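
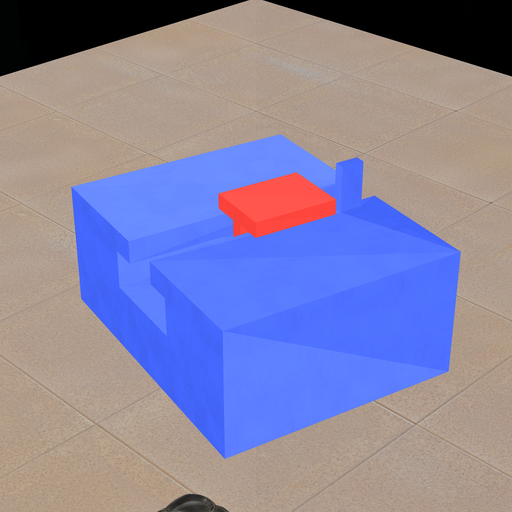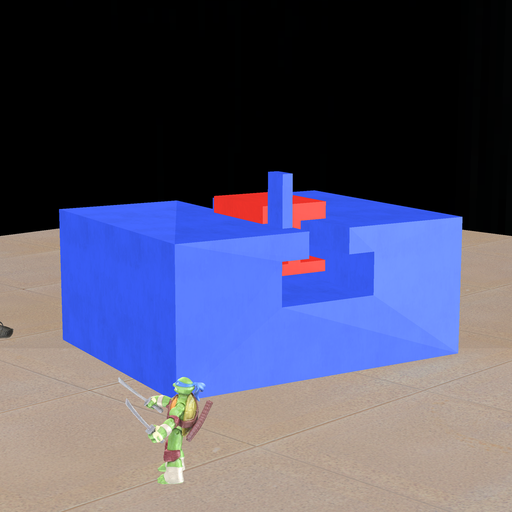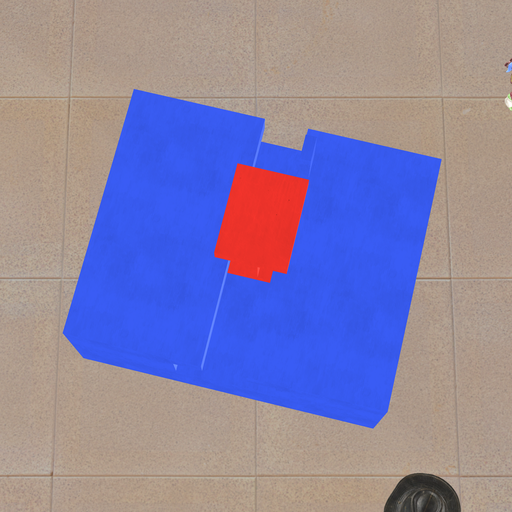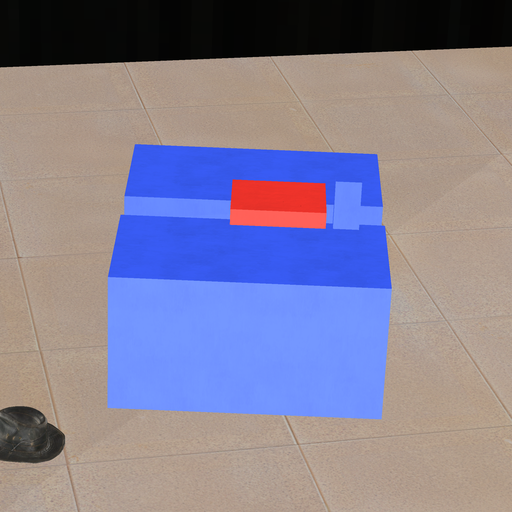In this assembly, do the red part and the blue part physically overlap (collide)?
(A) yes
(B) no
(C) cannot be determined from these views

(B) no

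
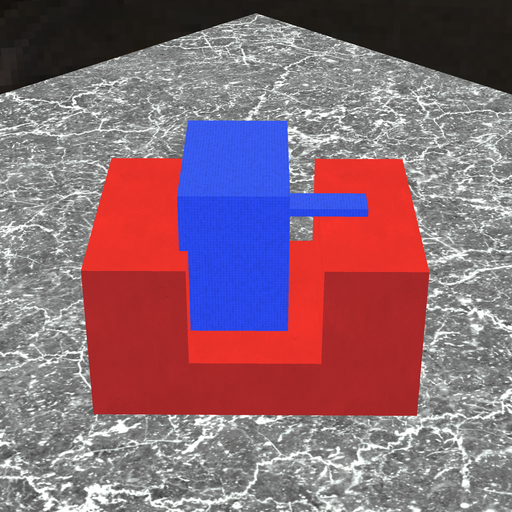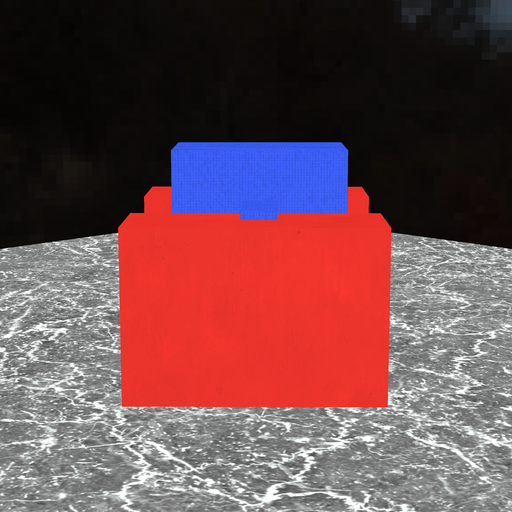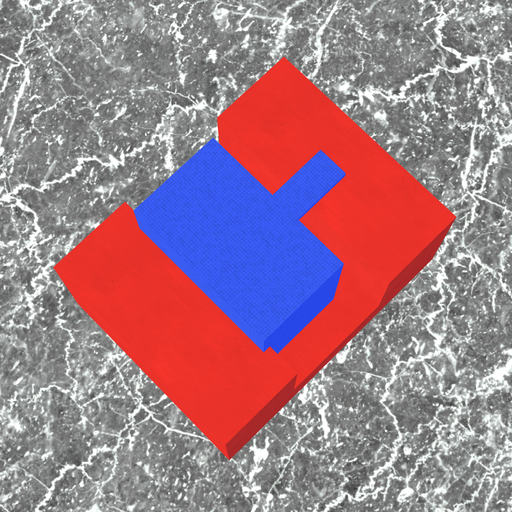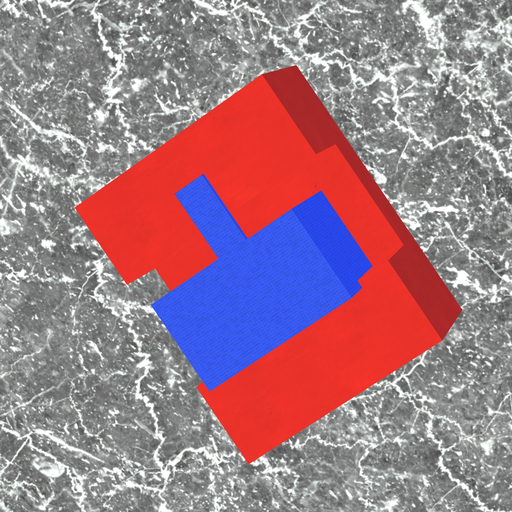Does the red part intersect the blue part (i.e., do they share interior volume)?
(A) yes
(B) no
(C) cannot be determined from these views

(A) yes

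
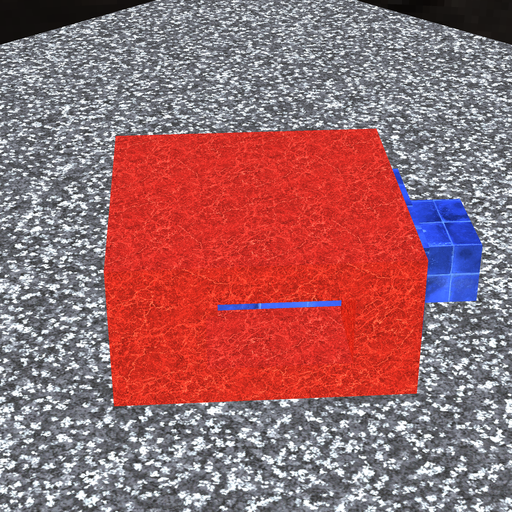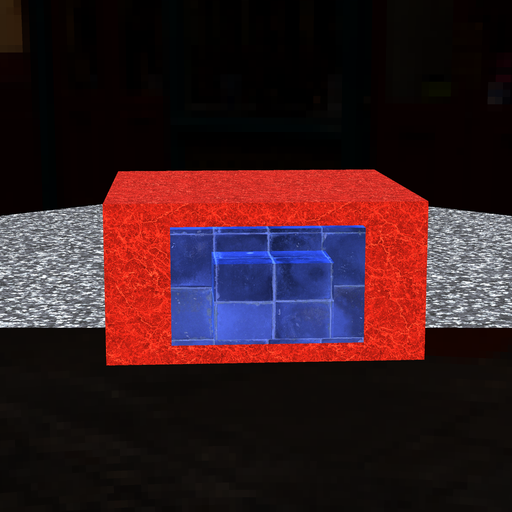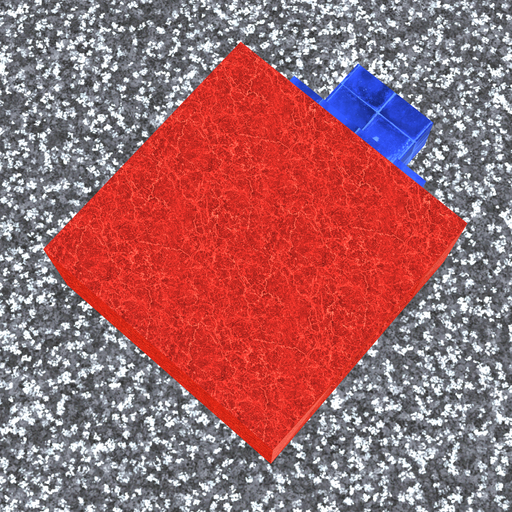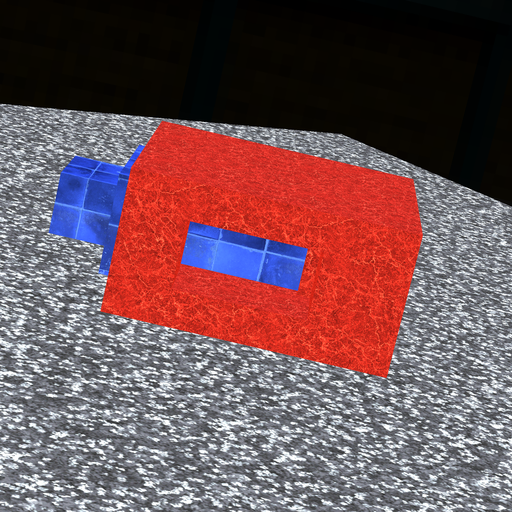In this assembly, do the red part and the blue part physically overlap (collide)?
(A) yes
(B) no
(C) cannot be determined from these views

(A) yes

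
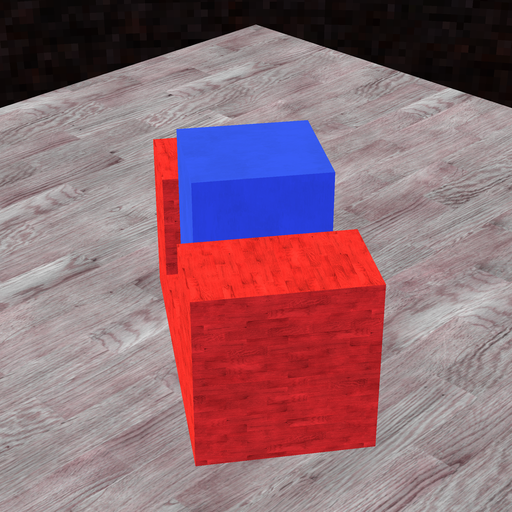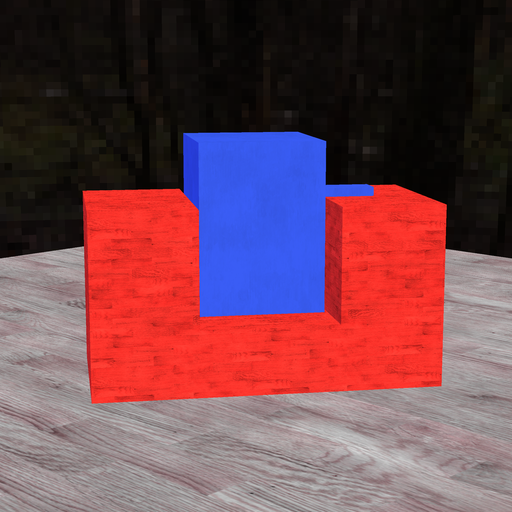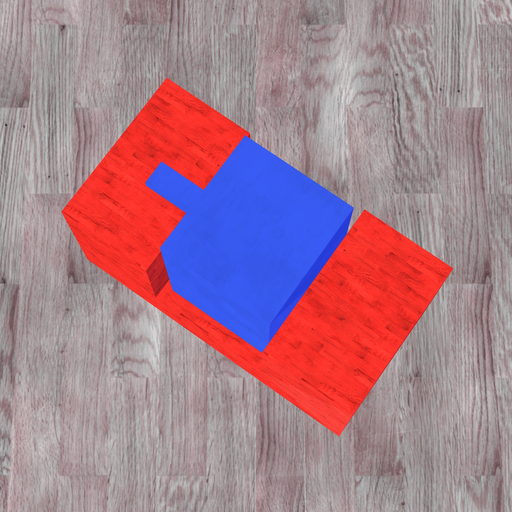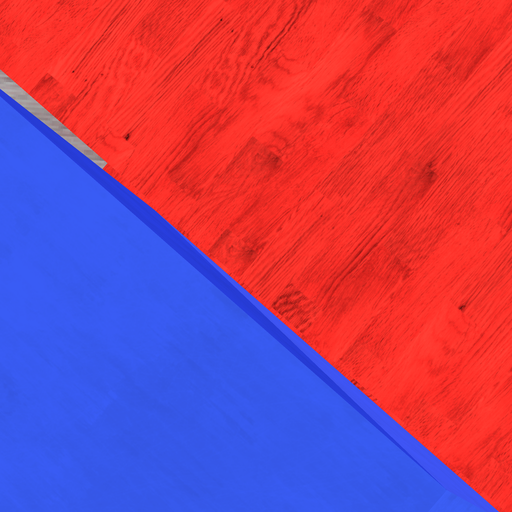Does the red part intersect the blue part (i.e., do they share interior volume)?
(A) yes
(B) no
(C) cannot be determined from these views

(B) no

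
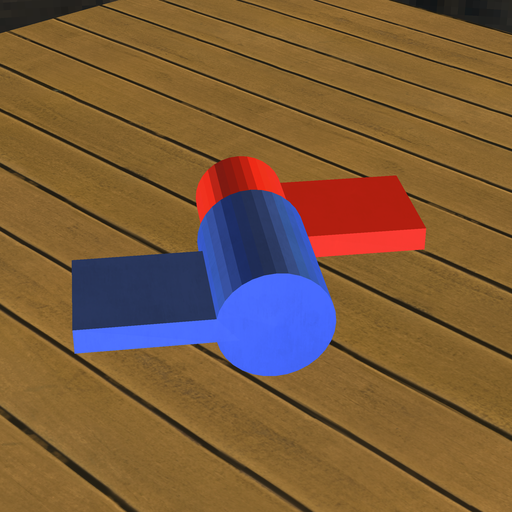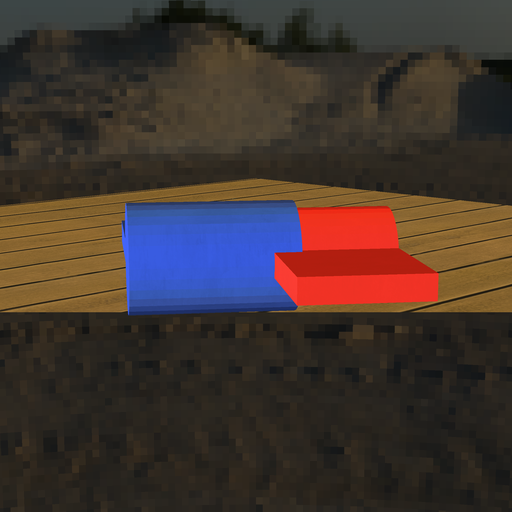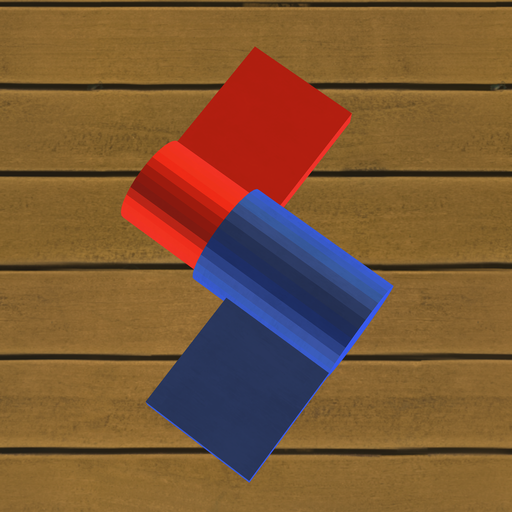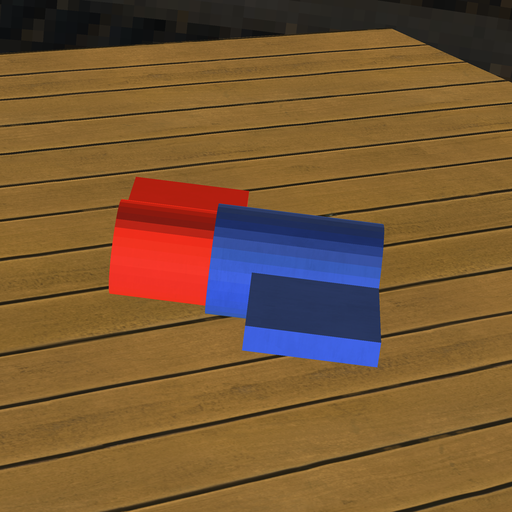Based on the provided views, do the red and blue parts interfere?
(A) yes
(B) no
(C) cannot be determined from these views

(A) yes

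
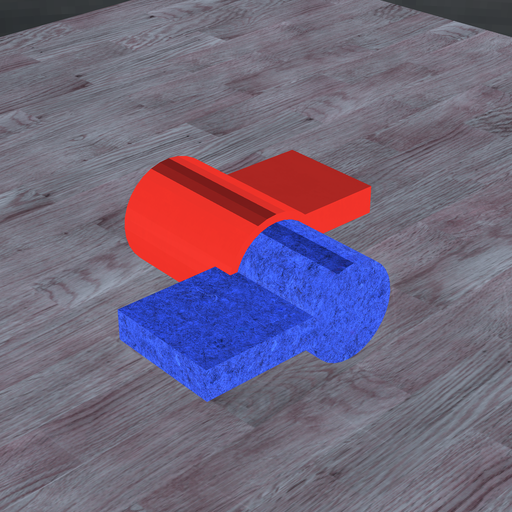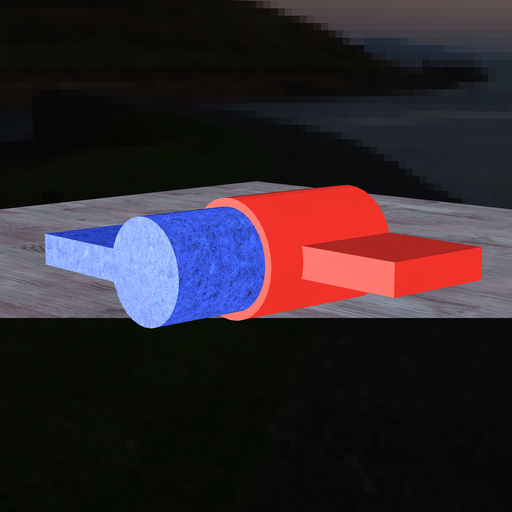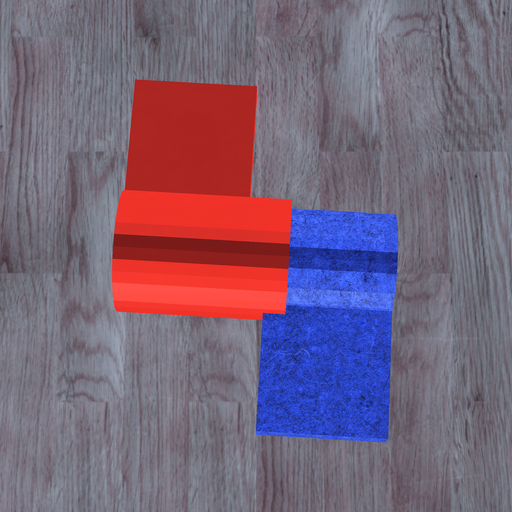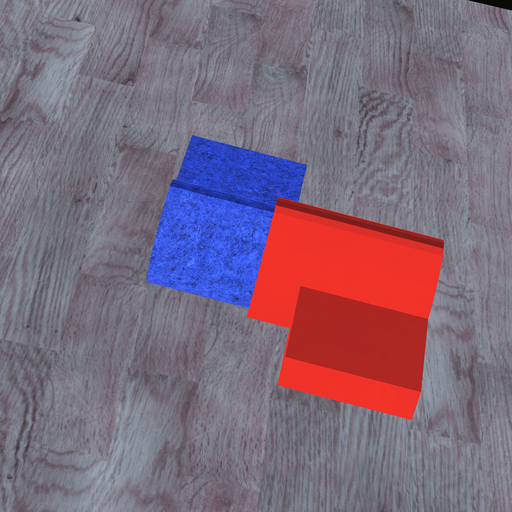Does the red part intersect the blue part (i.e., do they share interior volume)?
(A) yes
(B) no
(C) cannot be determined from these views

(A) yes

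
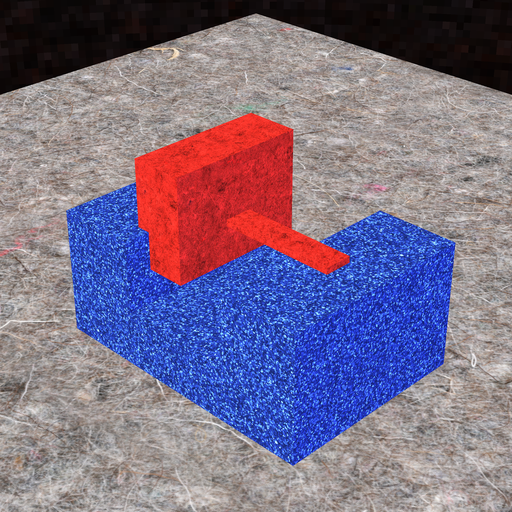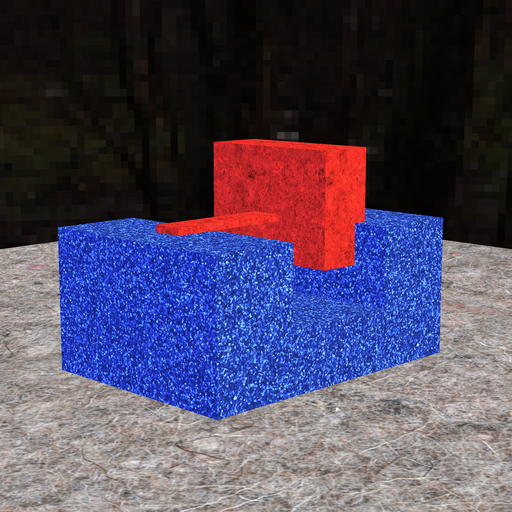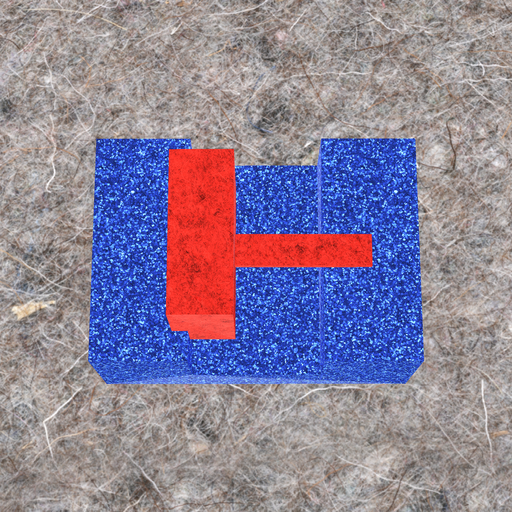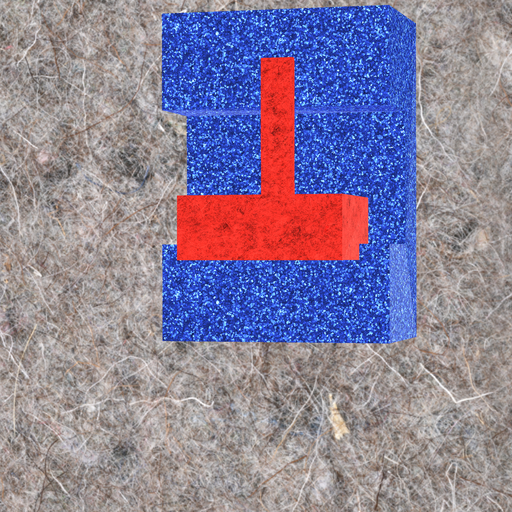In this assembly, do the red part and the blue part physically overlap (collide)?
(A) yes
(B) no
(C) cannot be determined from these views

(A) yes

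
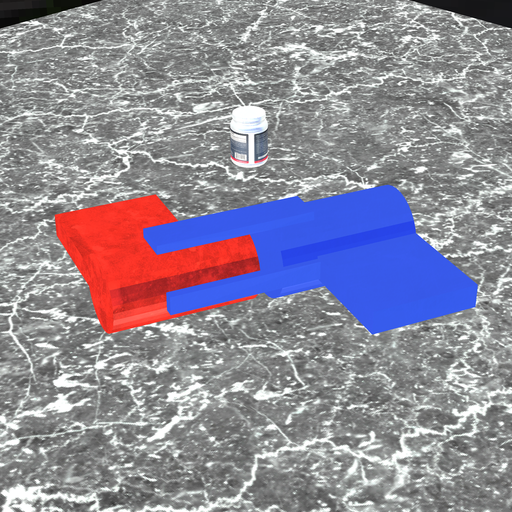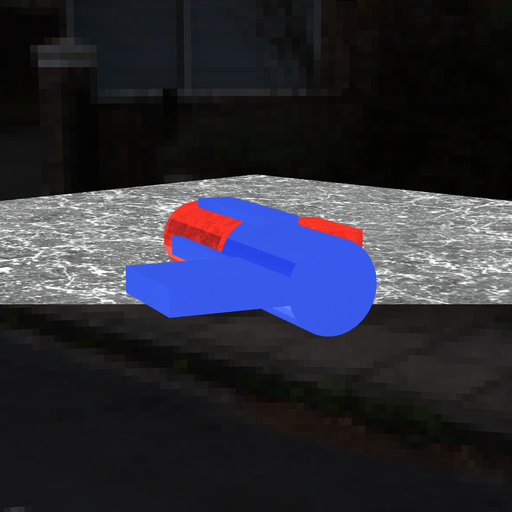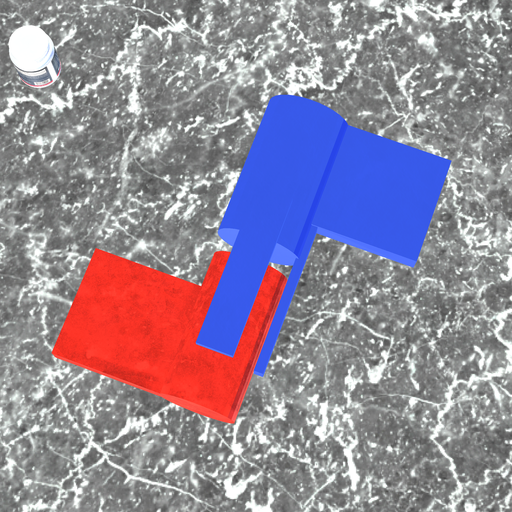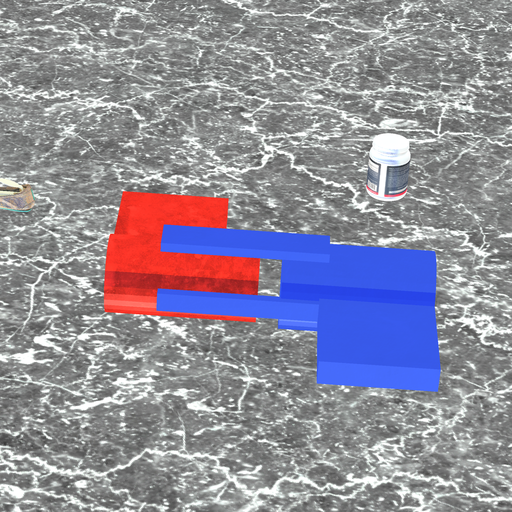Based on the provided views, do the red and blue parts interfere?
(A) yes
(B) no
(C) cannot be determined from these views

(B) no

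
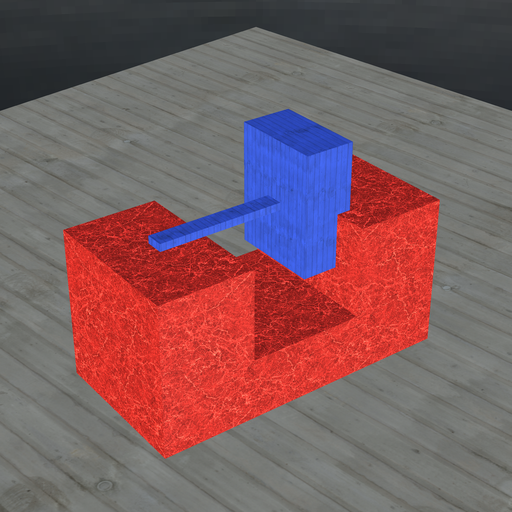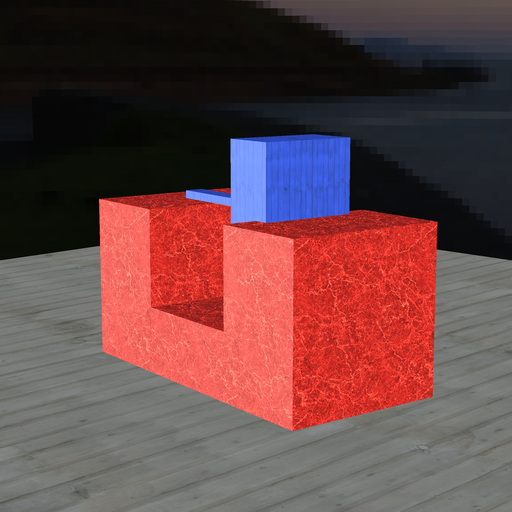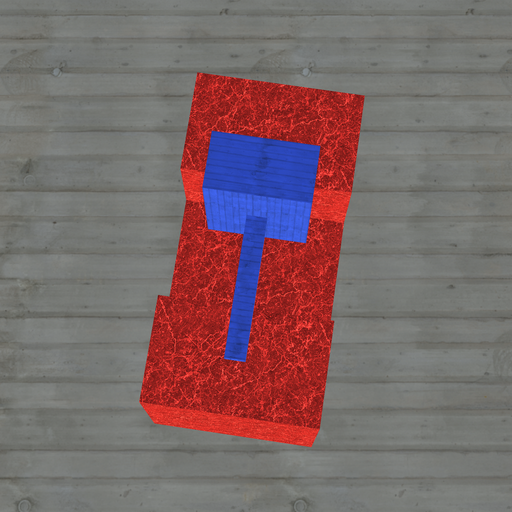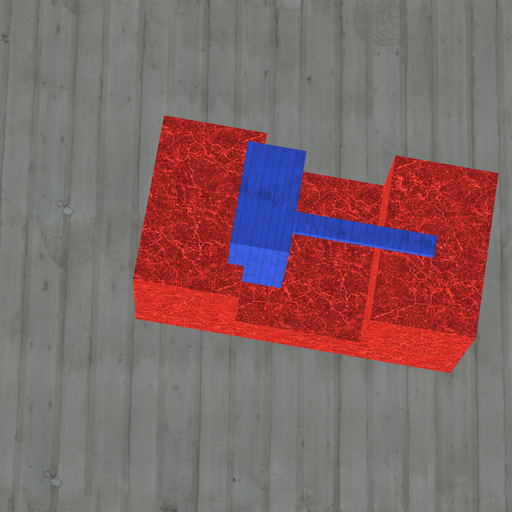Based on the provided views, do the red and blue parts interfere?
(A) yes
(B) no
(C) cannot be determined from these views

(A) yes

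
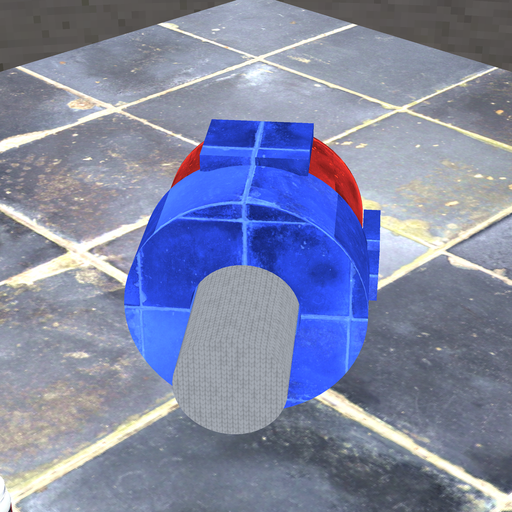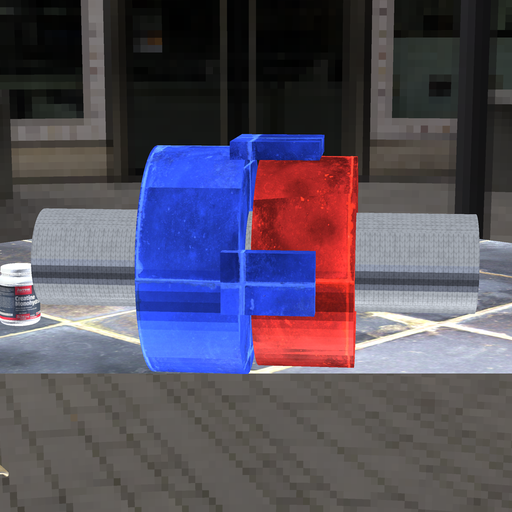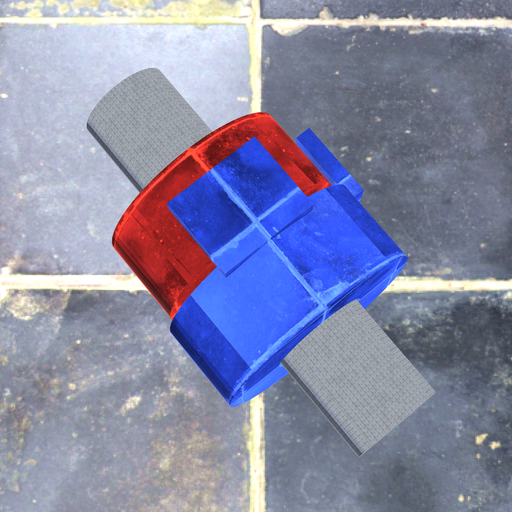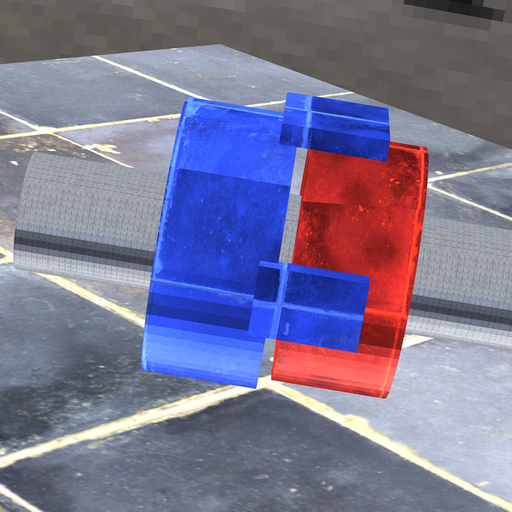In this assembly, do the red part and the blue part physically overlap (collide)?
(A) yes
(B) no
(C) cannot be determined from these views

(B) no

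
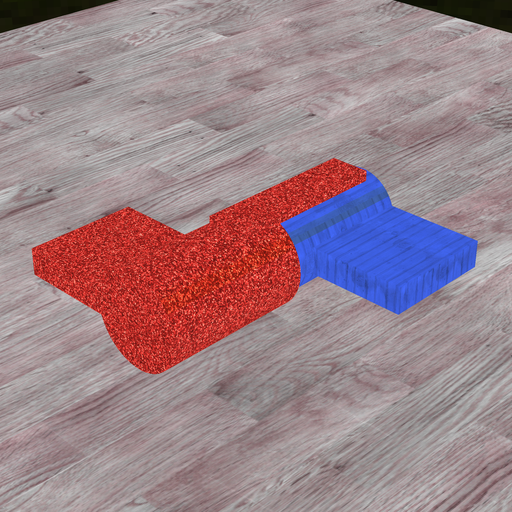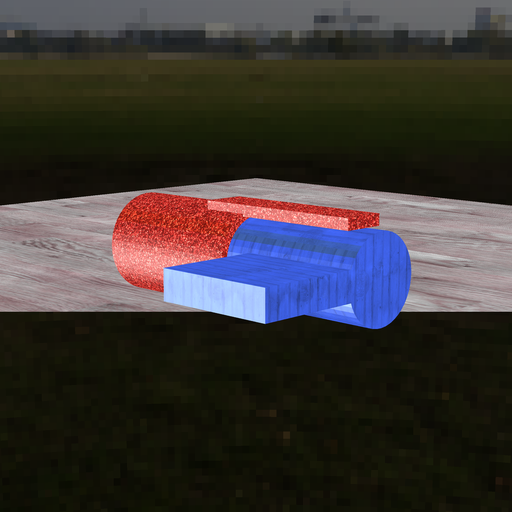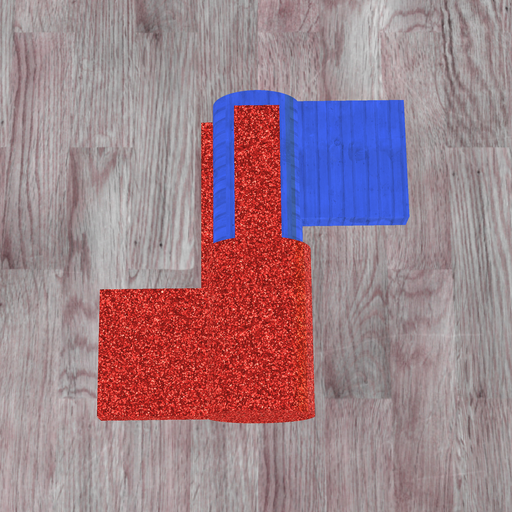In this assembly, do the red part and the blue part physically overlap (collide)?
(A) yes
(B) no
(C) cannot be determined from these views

(A) yes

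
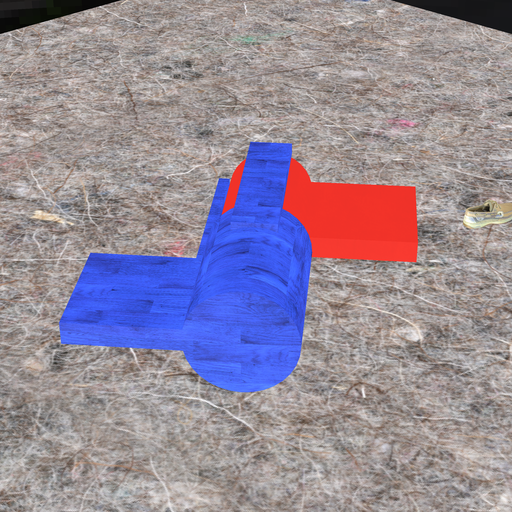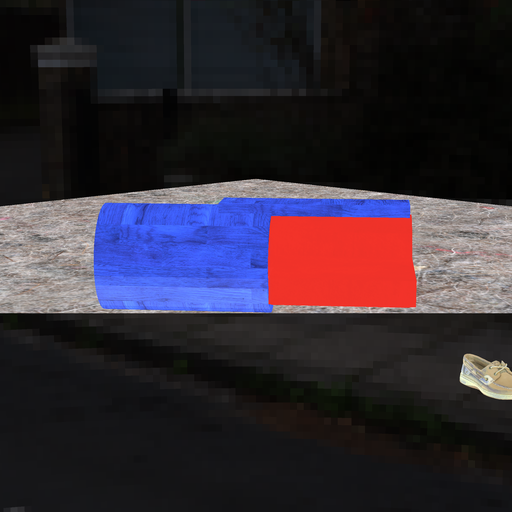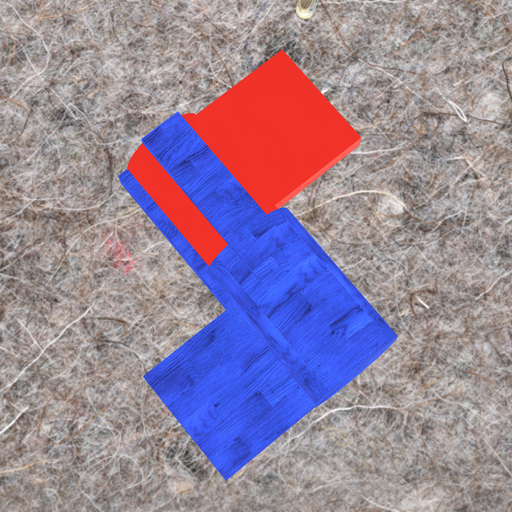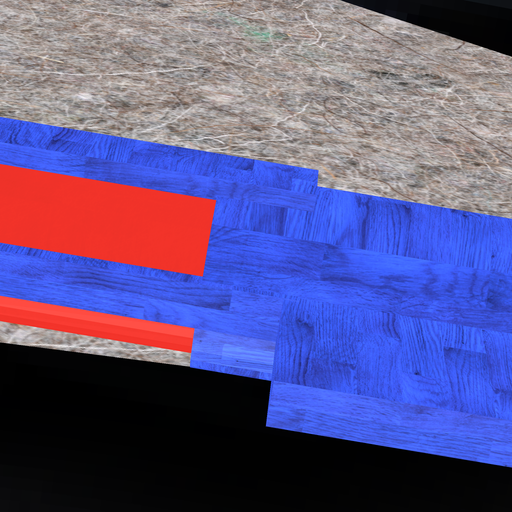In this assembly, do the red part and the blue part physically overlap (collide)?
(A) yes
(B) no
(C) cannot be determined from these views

(A) yes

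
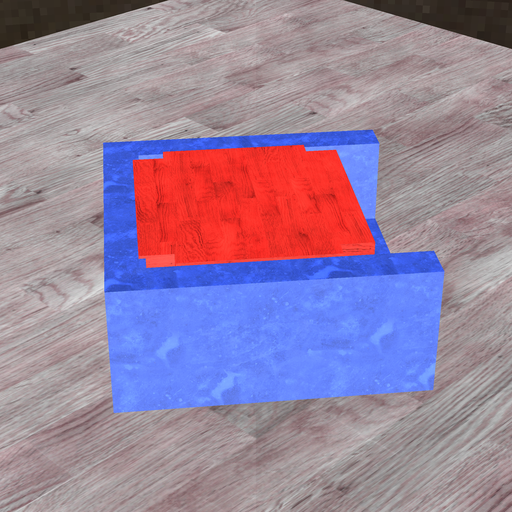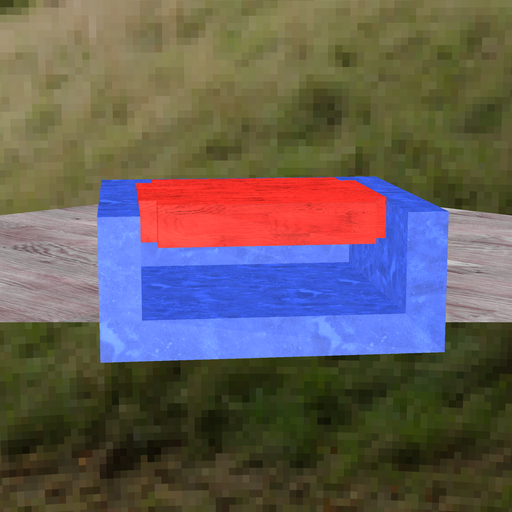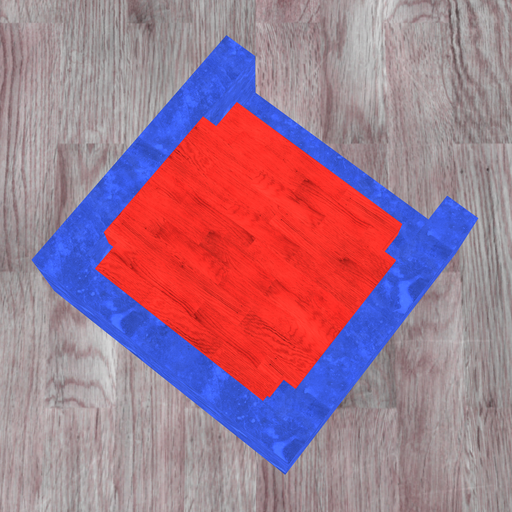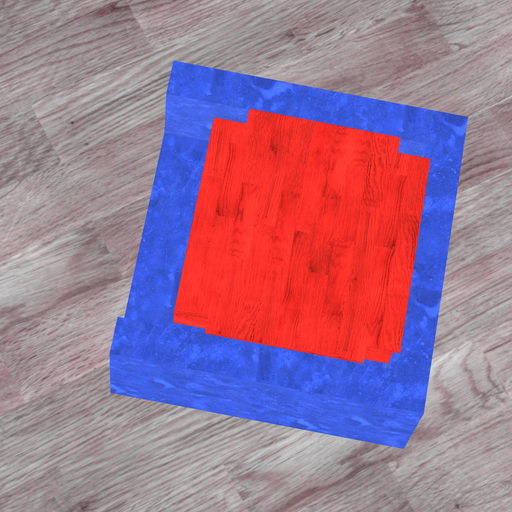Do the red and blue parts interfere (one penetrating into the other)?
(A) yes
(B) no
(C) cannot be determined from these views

(A) yes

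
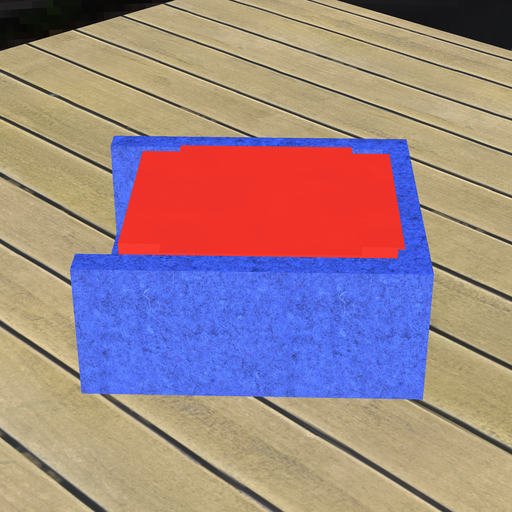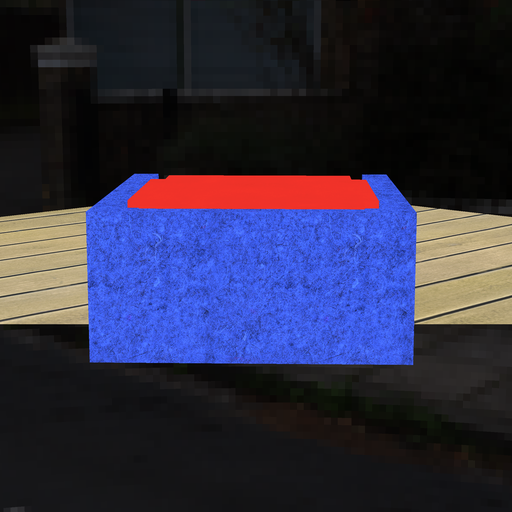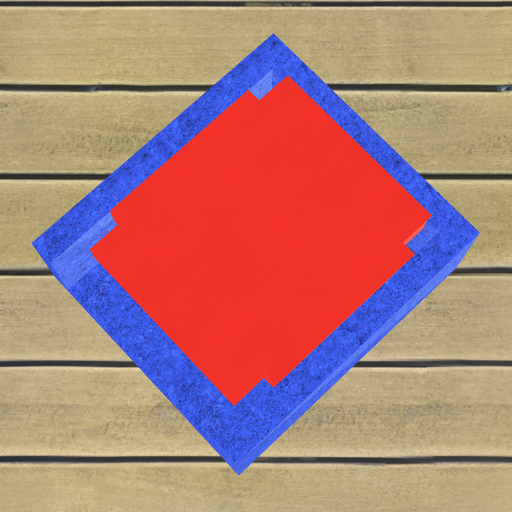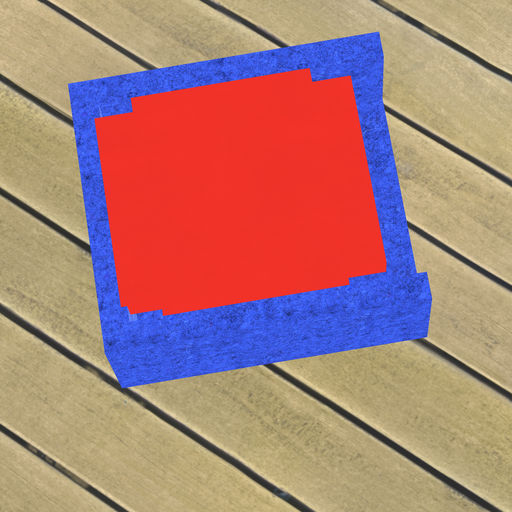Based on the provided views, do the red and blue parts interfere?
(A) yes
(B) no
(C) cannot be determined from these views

(A) yes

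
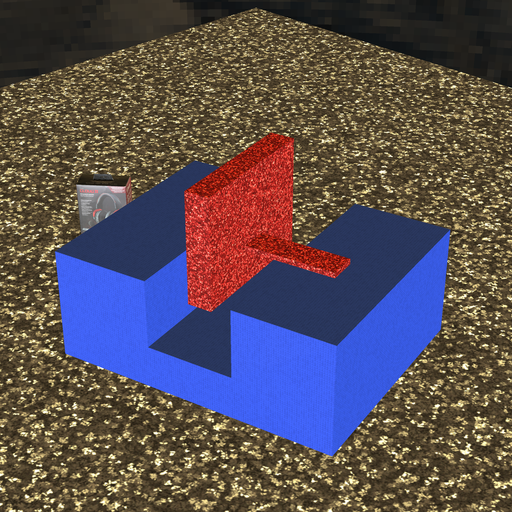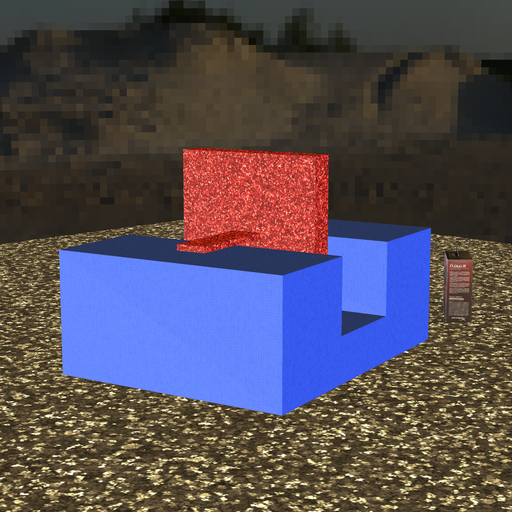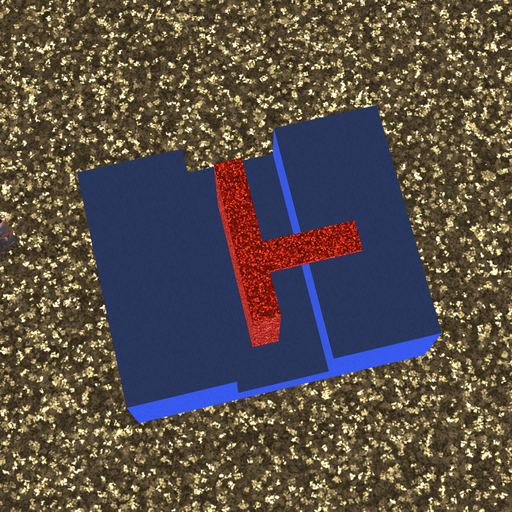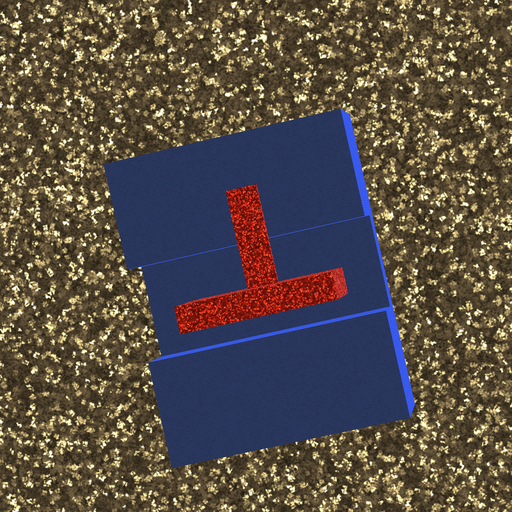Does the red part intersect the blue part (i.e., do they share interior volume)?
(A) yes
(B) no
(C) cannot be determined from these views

(B) no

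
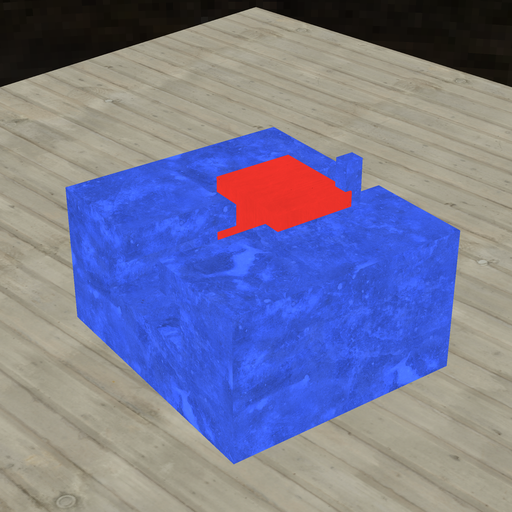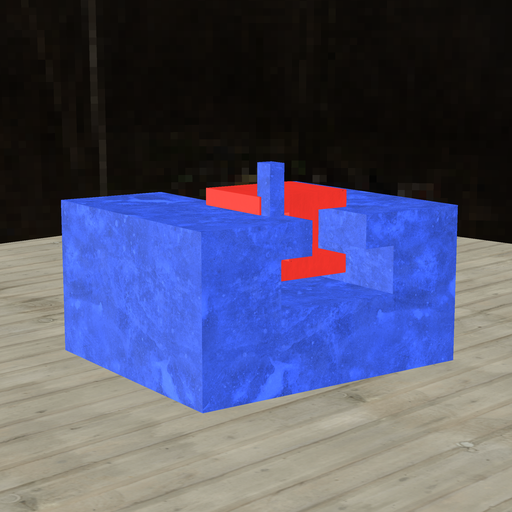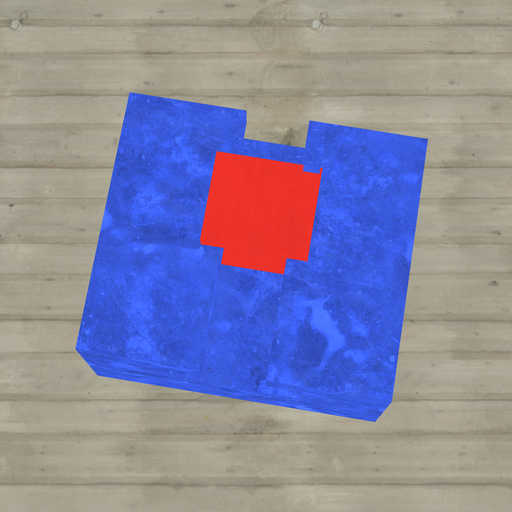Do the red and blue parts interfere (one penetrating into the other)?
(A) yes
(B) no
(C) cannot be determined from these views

(A) yes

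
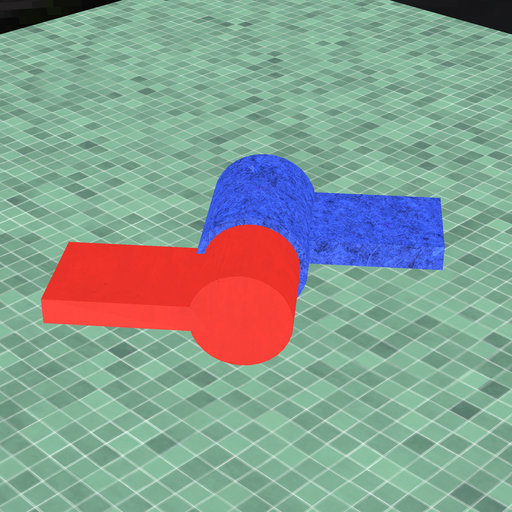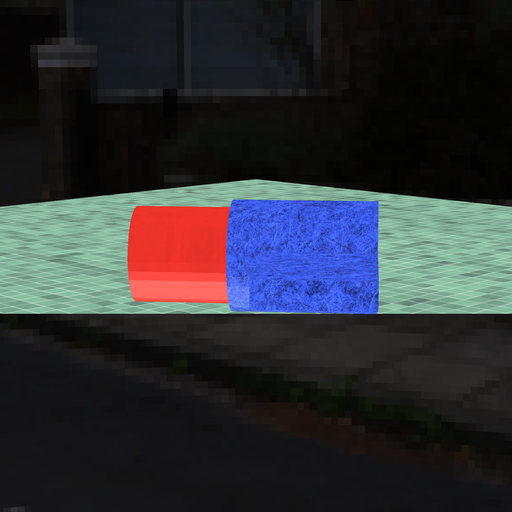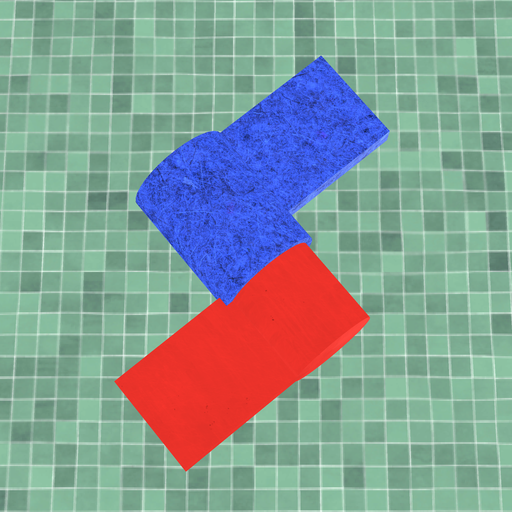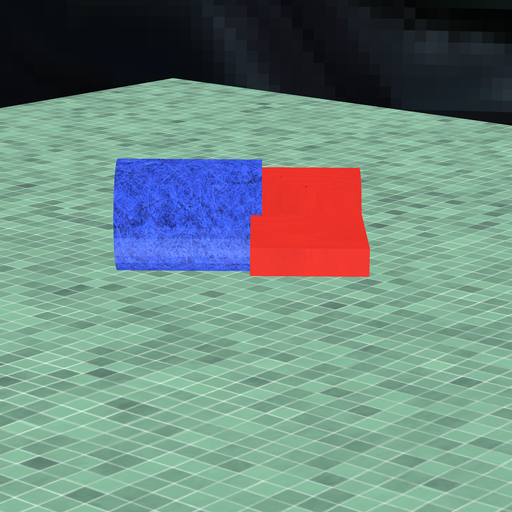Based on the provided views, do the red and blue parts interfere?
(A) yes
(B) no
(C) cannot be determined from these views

(A) yes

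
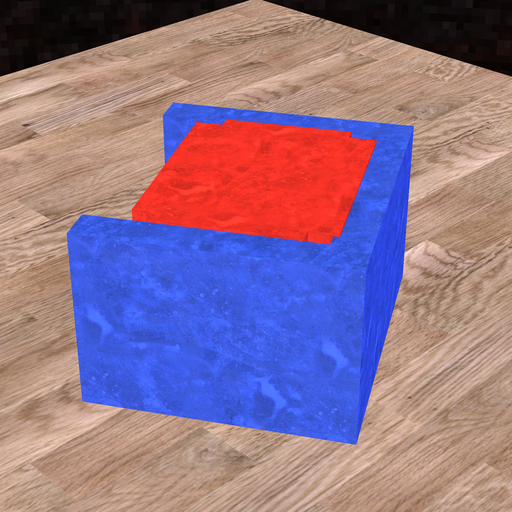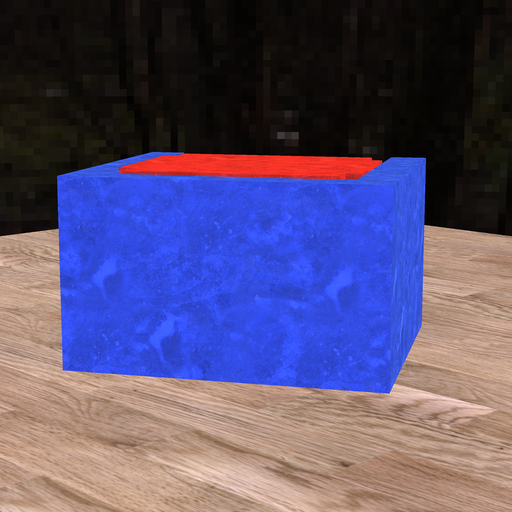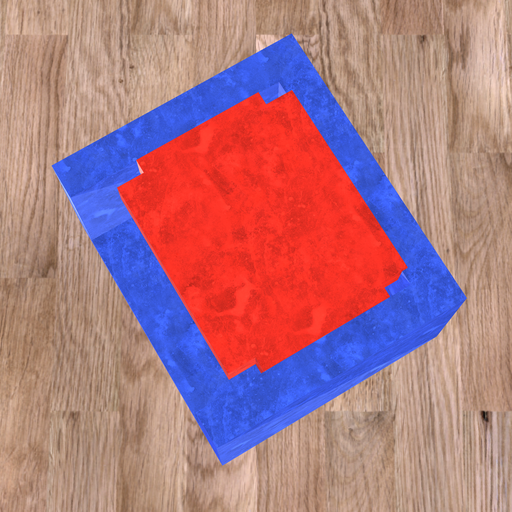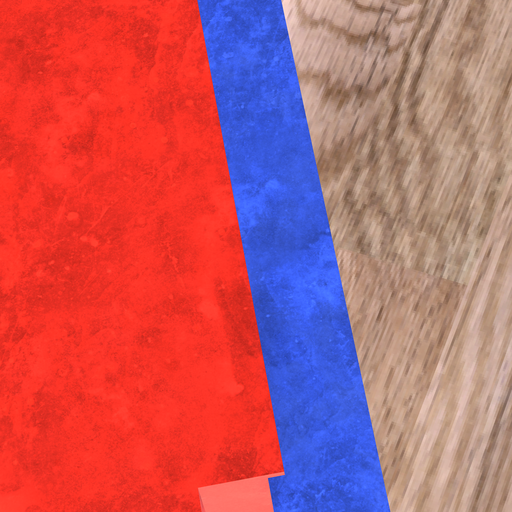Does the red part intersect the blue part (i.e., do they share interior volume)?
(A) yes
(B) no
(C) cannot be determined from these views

(A) yes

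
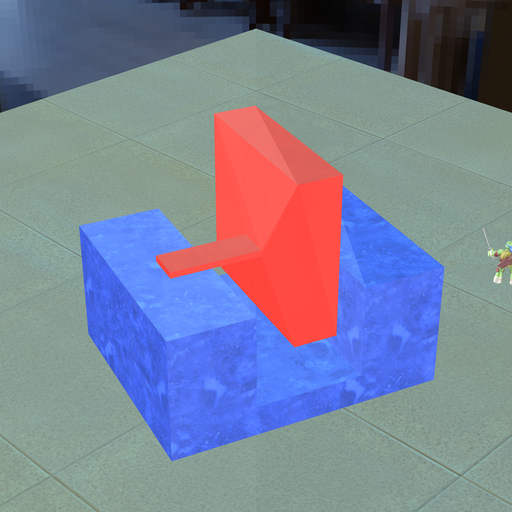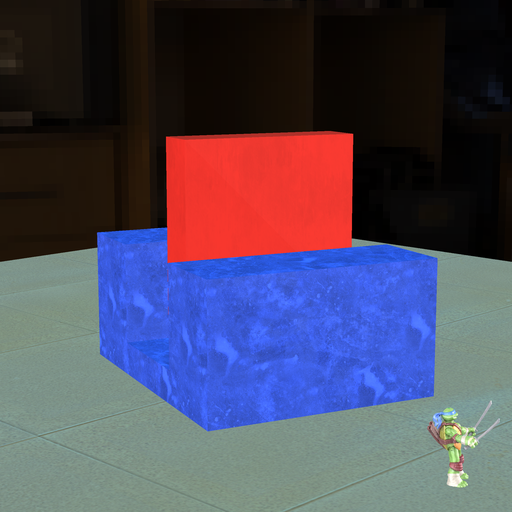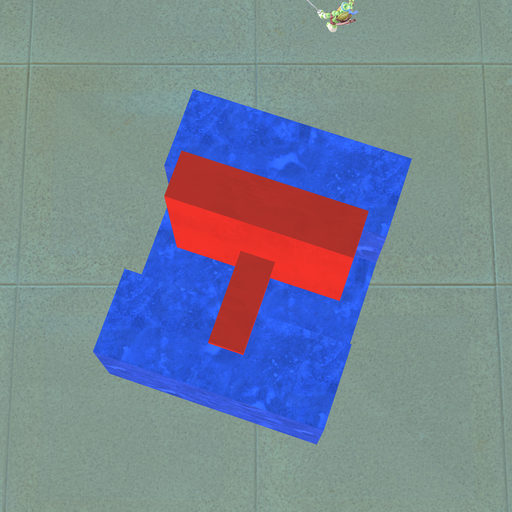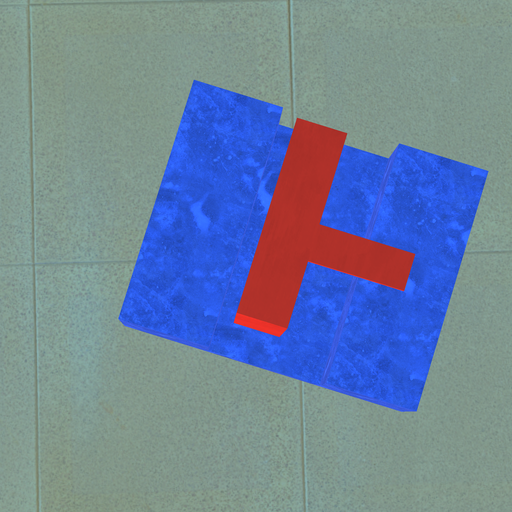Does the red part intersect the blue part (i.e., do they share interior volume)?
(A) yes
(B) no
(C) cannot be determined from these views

(B) no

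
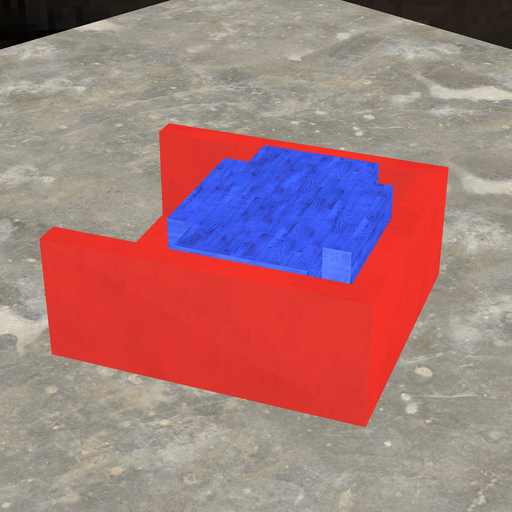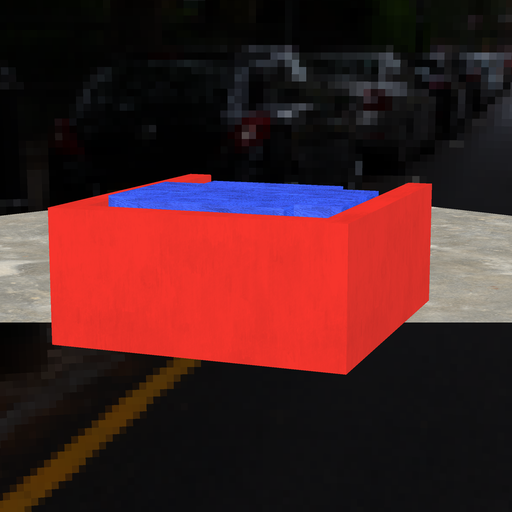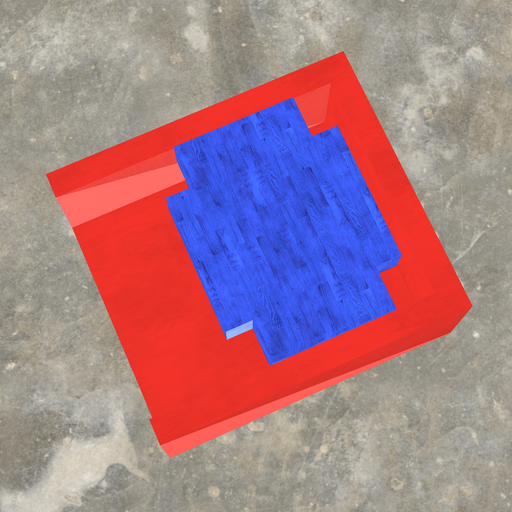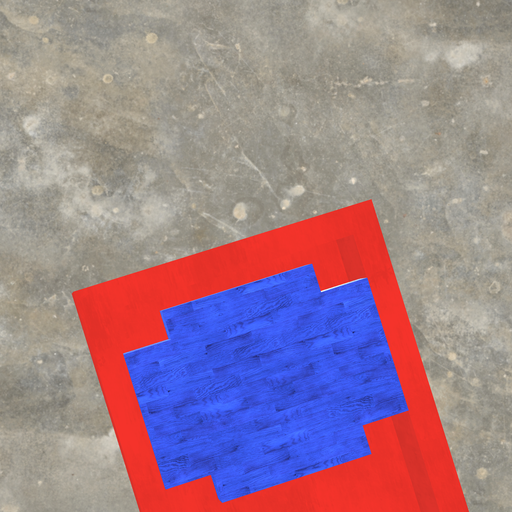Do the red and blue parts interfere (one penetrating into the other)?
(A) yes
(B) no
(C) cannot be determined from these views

(B) no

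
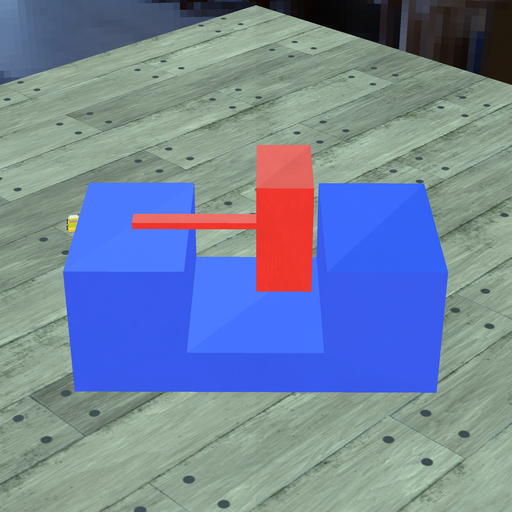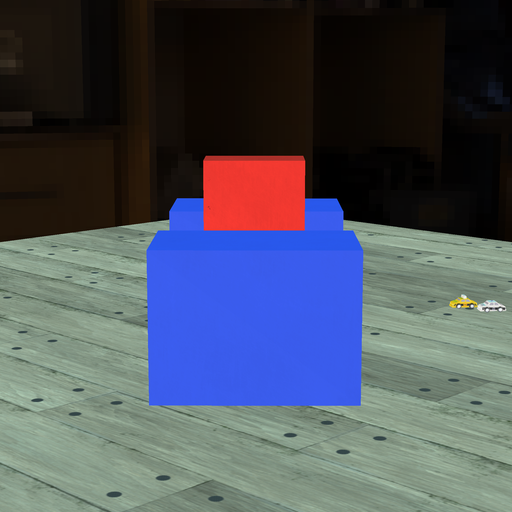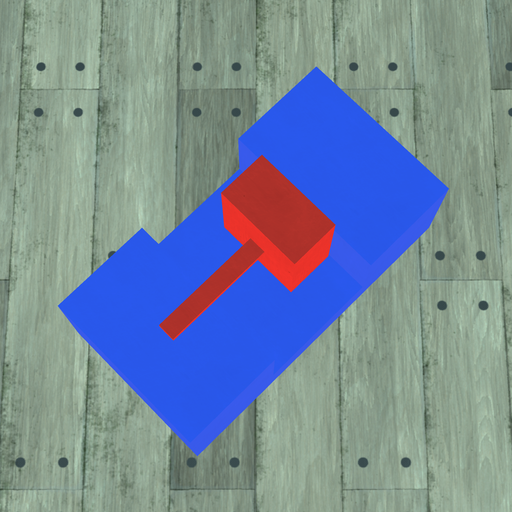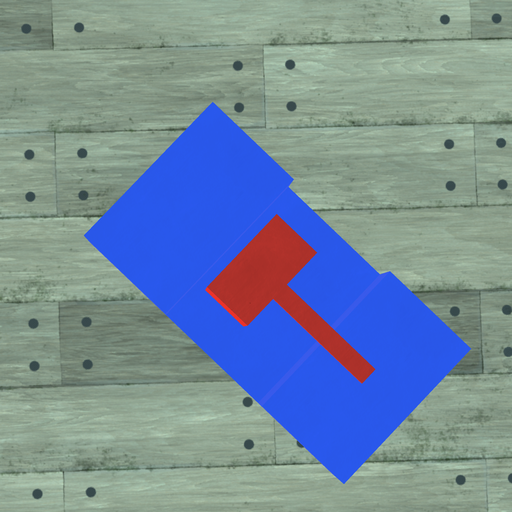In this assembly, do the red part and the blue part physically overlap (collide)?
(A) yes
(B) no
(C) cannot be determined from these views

(B) no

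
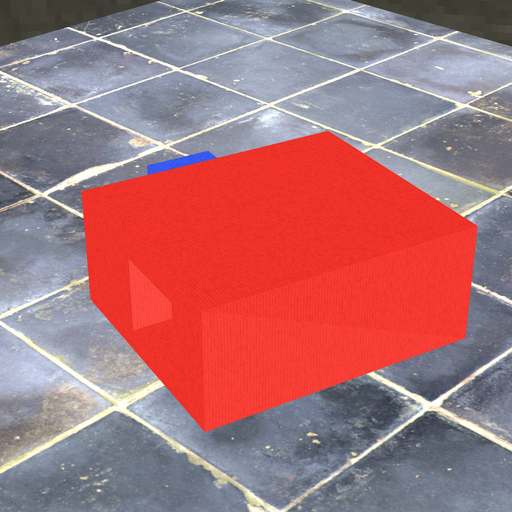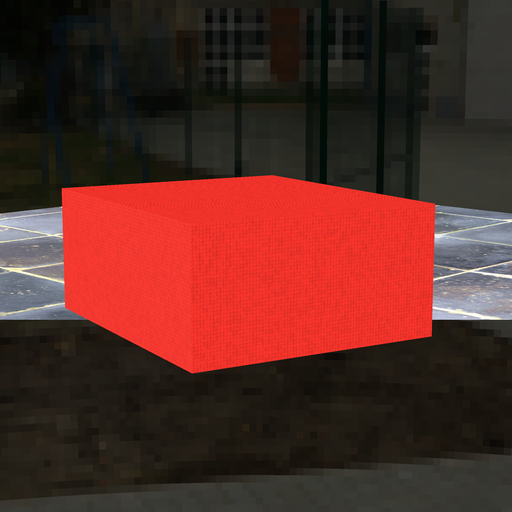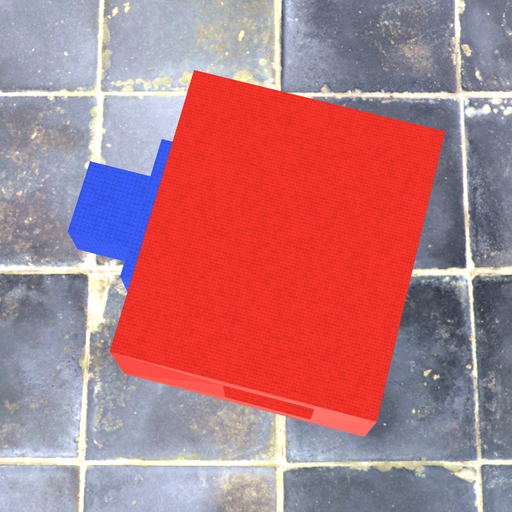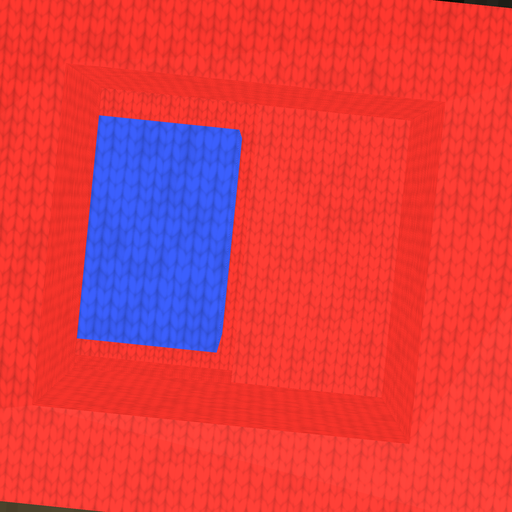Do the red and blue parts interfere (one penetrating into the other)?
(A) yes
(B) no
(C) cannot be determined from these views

(B) no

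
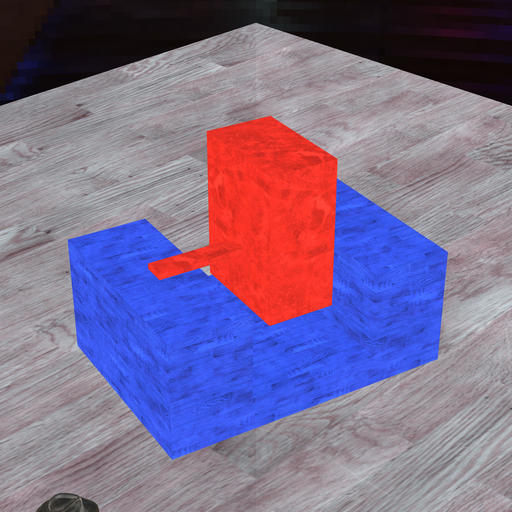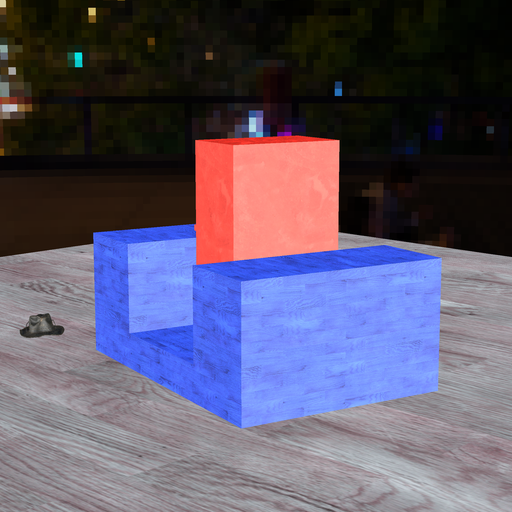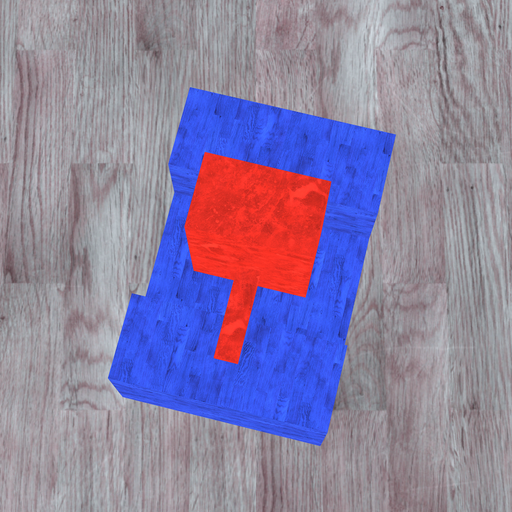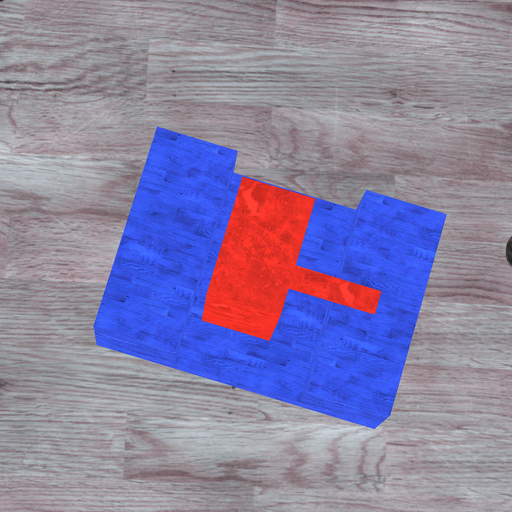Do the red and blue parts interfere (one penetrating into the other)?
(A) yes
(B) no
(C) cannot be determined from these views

(B) no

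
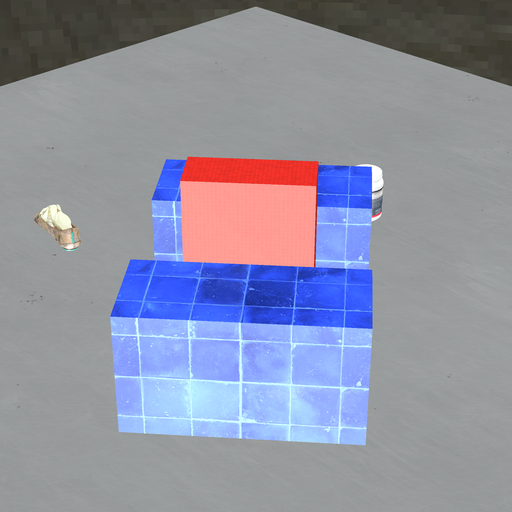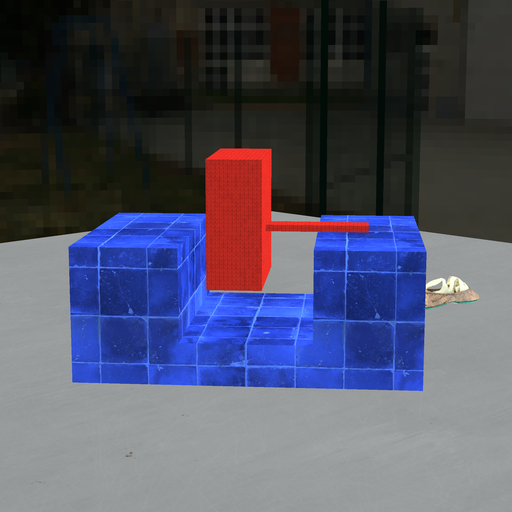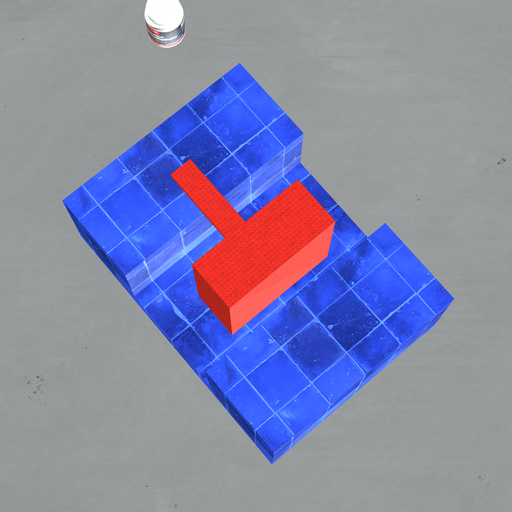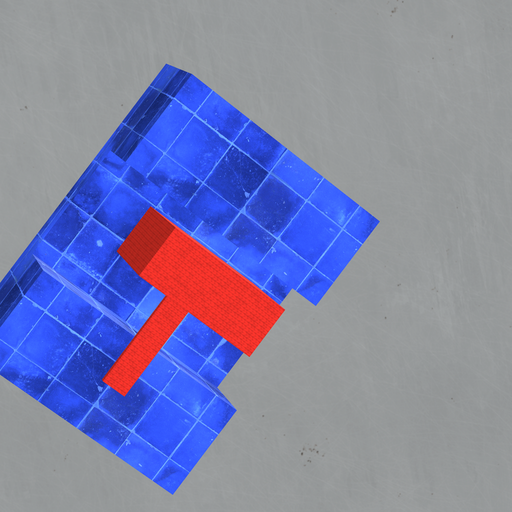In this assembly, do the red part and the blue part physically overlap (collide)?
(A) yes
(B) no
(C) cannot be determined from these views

(B) no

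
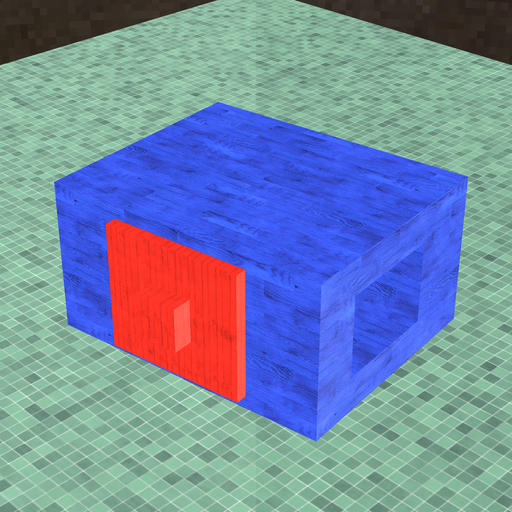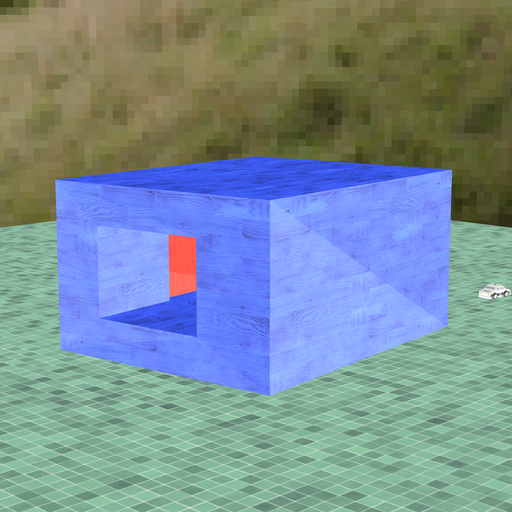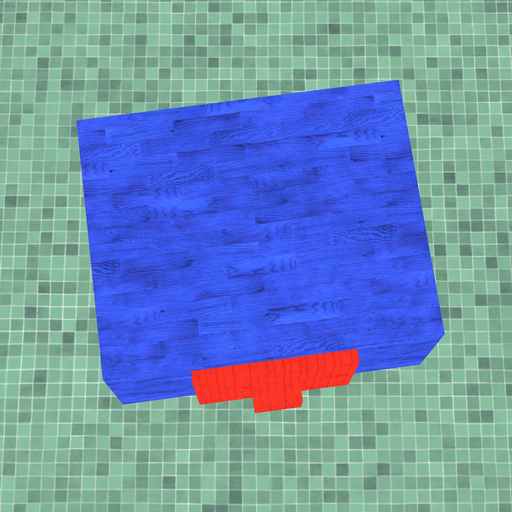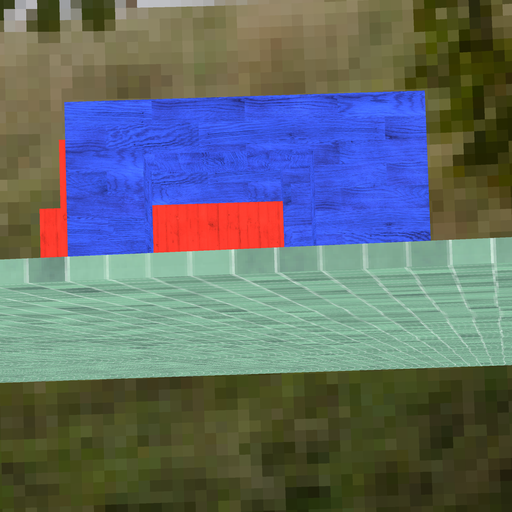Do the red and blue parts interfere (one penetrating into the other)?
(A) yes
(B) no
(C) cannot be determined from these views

(A) yes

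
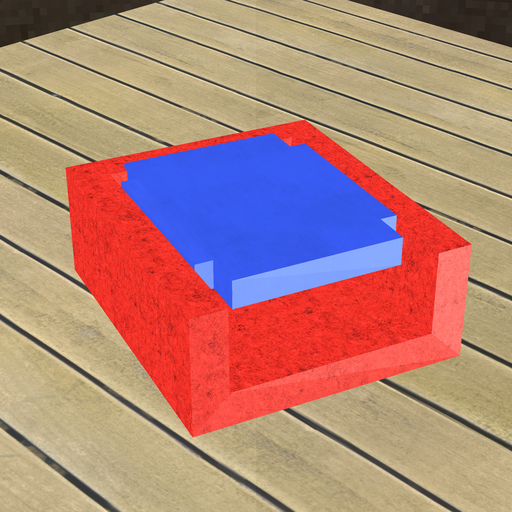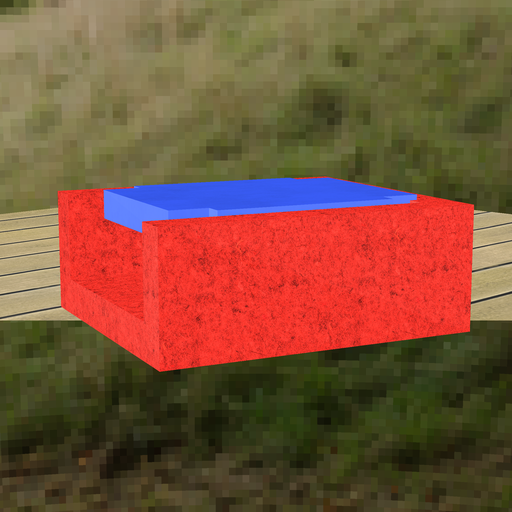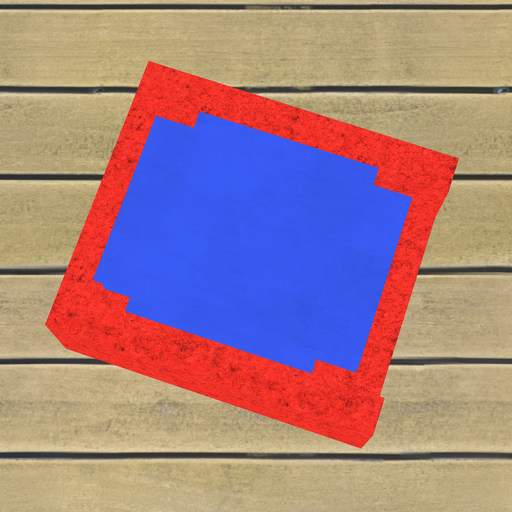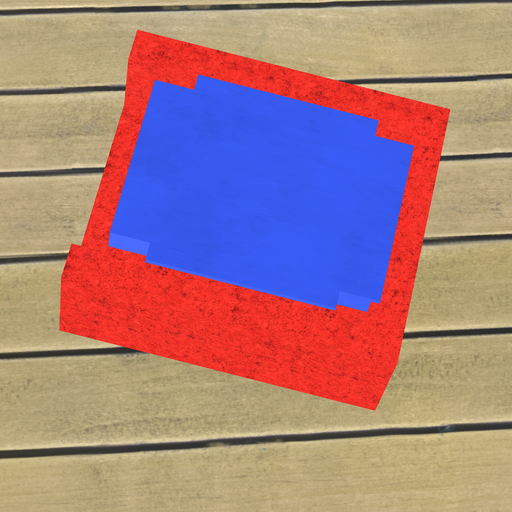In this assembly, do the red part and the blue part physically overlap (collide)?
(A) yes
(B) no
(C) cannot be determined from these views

(A) yes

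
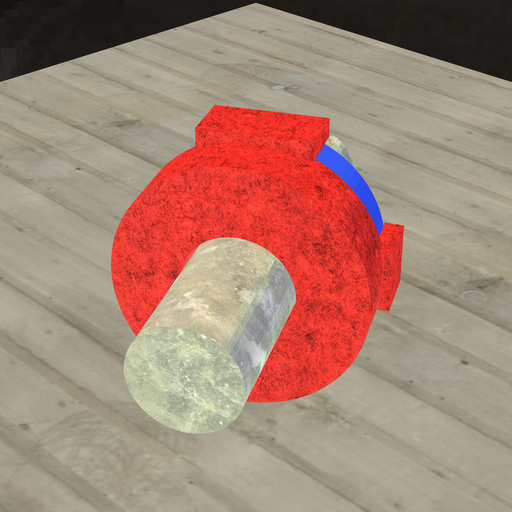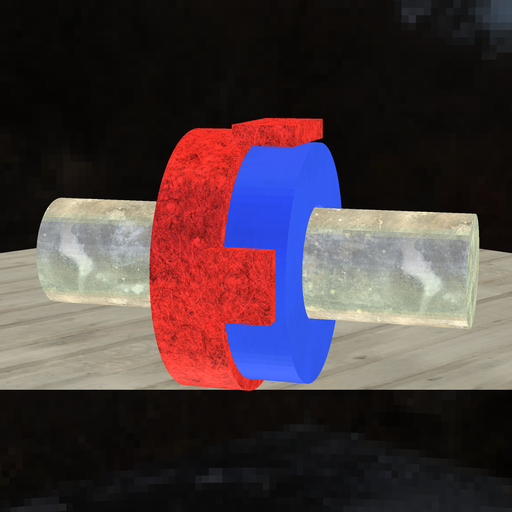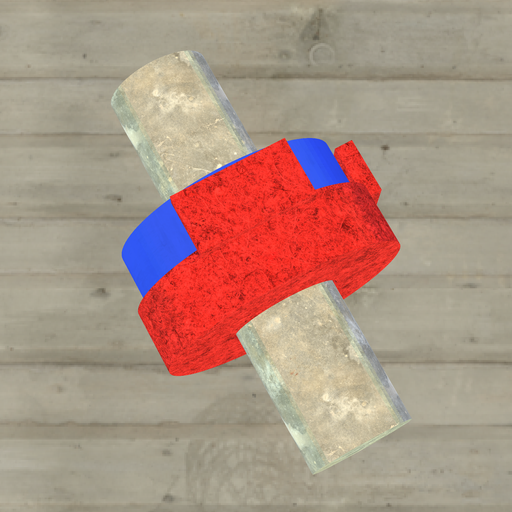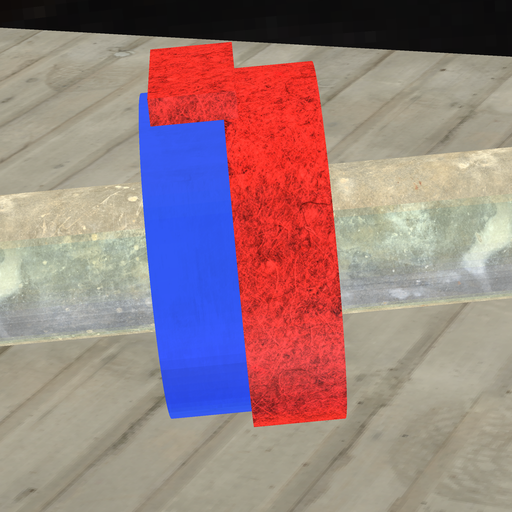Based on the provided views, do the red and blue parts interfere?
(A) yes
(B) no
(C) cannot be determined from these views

(A) yes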